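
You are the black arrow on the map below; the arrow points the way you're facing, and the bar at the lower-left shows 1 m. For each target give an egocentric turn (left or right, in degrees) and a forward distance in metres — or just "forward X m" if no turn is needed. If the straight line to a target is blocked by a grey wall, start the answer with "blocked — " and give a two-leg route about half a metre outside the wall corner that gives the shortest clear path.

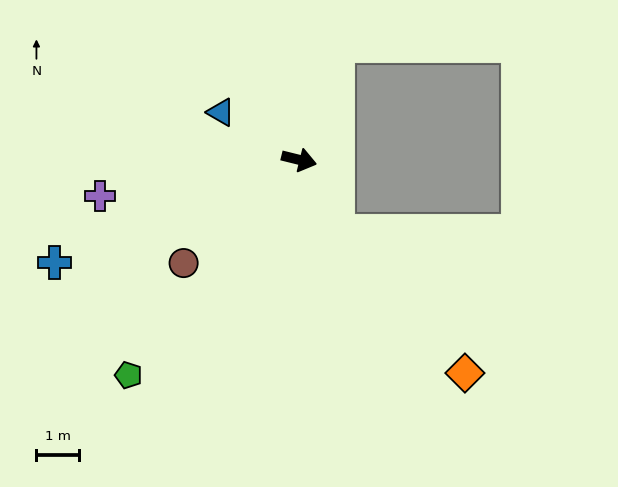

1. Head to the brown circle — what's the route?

turn right 124°, forward 3.6 m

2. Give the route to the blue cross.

turn right 143°, forward 6.2 m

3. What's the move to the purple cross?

turn right 156°, forward 4.7 m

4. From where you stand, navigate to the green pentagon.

turn right 114°, forward 6.4 m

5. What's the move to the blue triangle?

turn left 163°, forward 2.1 m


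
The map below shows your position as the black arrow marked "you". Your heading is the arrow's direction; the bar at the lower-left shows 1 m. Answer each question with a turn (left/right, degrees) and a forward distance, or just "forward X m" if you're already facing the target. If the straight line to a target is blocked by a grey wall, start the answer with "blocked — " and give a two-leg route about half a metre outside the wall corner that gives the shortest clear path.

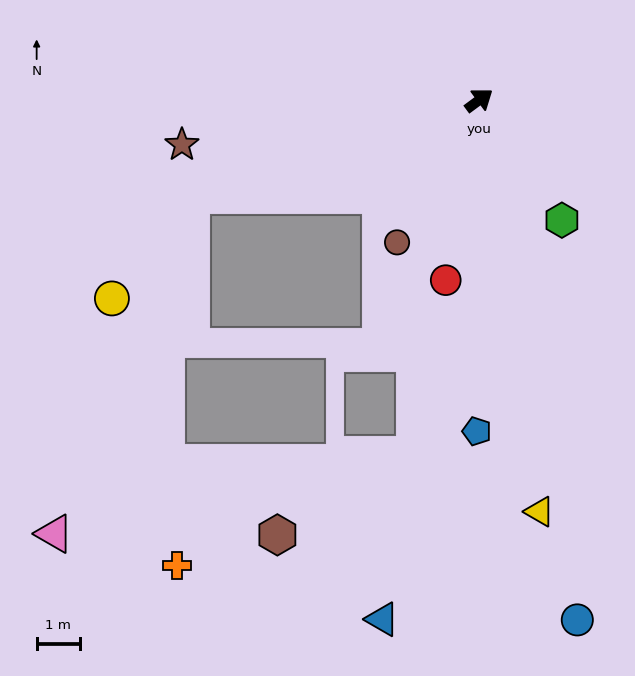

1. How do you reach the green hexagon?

turn right 92°, forward 3.4 m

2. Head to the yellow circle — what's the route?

blocked — turn left 162°, forward 7.0 m, then turn left 34°, forward 3.0 m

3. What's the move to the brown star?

turn left 152°, forward 7.0 m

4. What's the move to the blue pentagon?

turn right 127°, forward 7.7 m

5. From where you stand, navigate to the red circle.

turn right 137°, forward 4.2 m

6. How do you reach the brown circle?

turn right 156°, forward 3.8 m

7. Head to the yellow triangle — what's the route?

turn right 118°, forward 9.6 m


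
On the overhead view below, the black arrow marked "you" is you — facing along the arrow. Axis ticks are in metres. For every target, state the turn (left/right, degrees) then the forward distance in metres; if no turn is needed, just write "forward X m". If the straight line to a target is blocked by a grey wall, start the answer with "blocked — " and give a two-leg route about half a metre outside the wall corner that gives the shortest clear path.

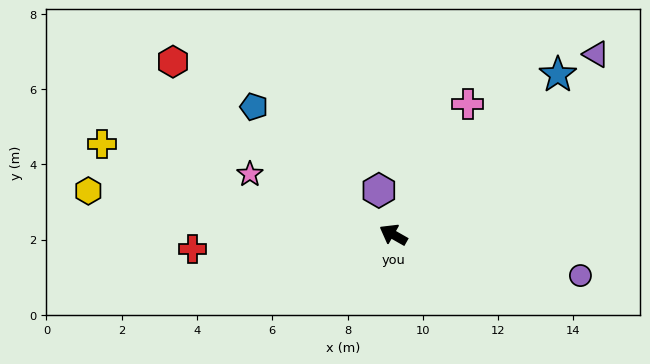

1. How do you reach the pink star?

turn left 7°, forward 4.1 m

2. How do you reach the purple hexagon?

turn right 42°, forward 1.2 m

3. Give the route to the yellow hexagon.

turn left 21°, forward 8.2 m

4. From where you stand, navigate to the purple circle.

turn right 163°, forward 5.1 m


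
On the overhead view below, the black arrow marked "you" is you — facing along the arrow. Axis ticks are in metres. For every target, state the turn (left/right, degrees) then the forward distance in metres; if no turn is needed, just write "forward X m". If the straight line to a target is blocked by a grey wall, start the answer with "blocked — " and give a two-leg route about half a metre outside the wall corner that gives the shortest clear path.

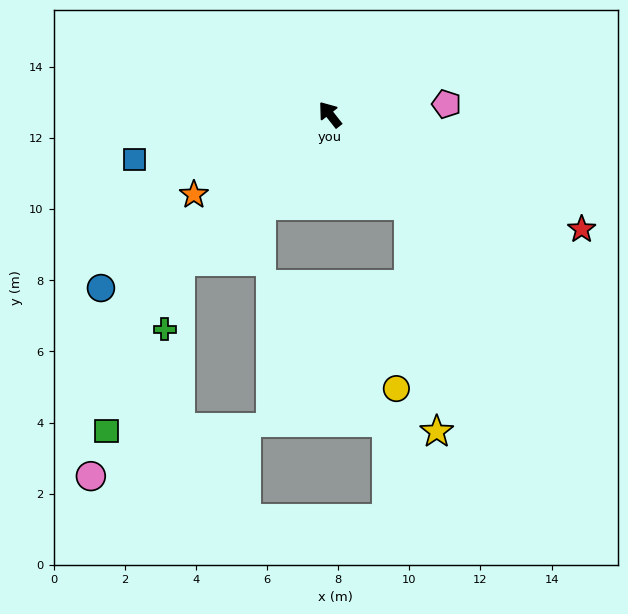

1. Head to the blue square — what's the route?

turn left 65°, forward 5.6 m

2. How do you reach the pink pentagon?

turn right 123°, forward 3.3 m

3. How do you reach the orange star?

turn left 82°, forward 4.4 m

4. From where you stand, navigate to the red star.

turn right 153°, forward 7.8 m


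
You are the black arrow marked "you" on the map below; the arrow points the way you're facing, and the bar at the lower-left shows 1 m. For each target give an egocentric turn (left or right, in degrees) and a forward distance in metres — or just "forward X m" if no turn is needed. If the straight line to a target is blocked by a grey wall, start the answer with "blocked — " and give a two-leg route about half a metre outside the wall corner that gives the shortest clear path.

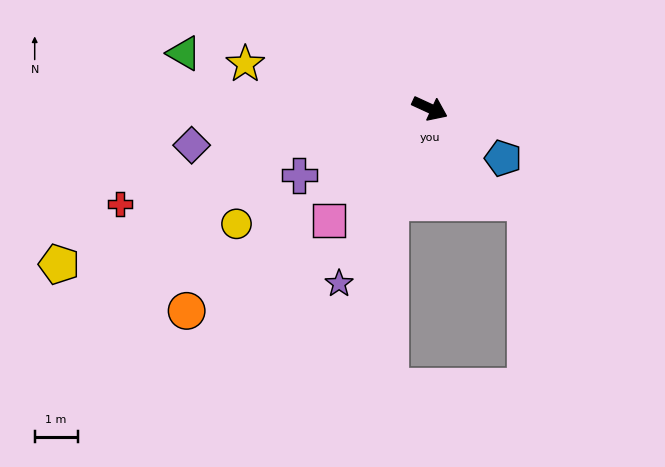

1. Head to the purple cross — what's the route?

turn right 128°, forward 3.4 m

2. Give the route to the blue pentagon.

turn right 10°, forward 2.1 m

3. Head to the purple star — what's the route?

turn right 93°, forward 4.6 m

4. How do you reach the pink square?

turn right 107°, forward 3.5 m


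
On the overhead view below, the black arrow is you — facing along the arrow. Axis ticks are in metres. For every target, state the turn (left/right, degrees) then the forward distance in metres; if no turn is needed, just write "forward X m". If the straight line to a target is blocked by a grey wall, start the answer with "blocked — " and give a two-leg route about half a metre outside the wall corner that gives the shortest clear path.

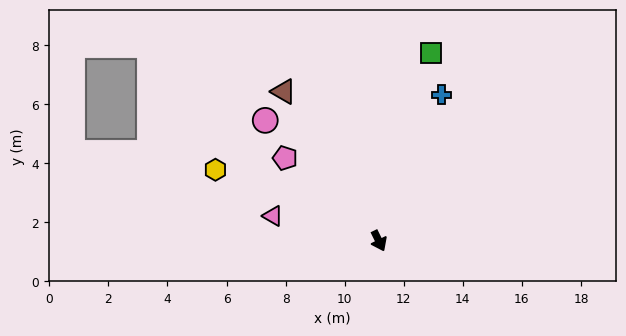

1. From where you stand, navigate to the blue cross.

turn left 131°, forward 5.4 m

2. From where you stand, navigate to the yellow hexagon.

turn right 140°, forward 6.0 m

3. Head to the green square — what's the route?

turn left 138°, forward 6.6 m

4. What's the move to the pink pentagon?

turn right 158°, forward 4.2 m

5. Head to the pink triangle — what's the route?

turn right 129°, forward 3.7 m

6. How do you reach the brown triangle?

turn right 174°, forward 6.0 m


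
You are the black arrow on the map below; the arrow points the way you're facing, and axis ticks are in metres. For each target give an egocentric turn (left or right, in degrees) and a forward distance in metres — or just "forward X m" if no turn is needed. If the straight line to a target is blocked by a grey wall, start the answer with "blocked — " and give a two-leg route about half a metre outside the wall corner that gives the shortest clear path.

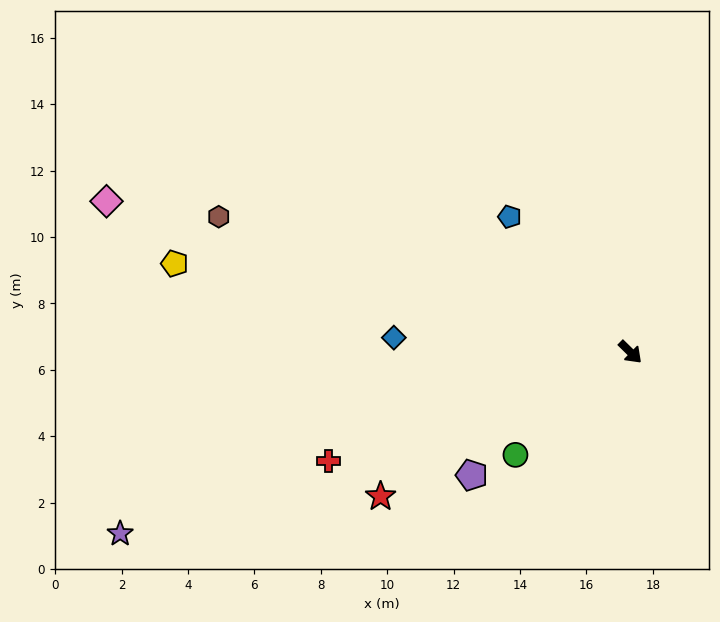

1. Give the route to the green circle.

turn right 94°, forward 4.6 m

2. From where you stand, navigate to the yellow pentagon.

turn right 147°, forward 14.0 m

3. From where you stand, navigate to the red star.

turn right 105°, forward 8.7 m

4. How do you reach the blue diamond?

turn right 139°, forward 7.1 m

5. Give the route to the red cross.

turn right 116°, forward 9.7 m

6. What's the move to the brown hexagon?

turn right 154°, forward 13.1 m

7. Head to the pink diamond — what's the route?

turn right 152°, forward 16.4 m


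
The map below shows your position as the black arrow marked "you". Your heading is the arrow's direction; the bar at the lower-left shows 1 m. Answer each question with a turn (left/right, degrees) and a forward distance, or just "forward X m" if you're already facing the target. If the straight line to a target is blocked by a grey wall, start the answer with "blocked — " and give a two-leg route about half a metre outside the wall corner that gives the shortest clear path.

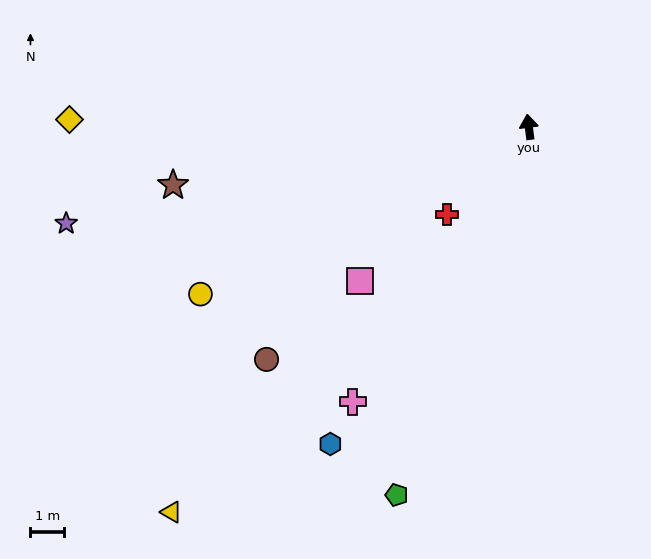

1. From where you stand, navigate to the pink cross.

turn left 140°, forward 9.8 m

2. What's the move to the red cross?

turn left 130°, forward 3.6 m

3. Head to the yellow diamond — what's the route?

turn left 82°, forward 13.7 m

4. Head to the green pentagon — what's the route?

turn left 153°, forward 11.7 m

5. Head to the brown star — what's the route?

turn left 92°, forward 10.8 m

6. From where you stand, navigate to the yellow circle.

turn left 110°, forward 11.0 m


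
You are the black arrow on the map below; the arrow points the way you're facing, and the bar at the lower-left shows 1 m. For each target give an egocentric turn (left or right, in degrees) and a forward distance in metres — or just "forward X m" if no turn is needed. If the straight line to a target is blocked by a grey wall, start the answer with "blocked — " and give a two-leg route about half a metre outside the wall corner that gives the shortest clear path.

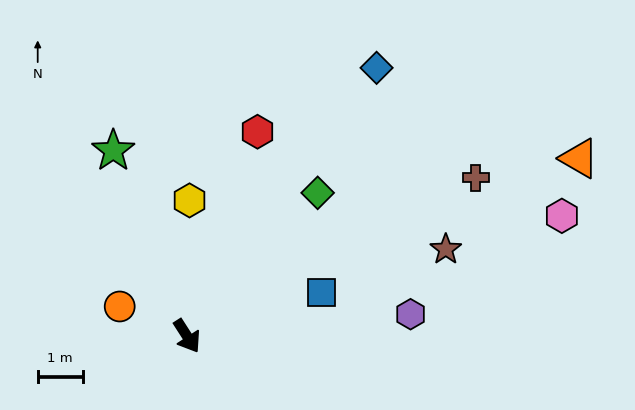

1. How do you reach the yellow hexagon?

turn left 146°, forward 3.0 m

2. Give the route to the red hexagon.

turn left 128°, forward 4.8 m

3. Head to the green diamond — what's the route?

turn left 105°, forward 4.3 m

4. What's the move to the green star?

turn left 169°, forward 4.4 m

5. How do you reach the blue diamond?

turn left 112°, forward 7.3 m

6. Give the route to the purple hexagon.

turn left 63°, forward 5.0 m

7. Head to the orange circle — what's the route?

turn right 146°, forward 1.6 m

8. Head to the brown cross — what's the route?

turn left 86°, forward 7.3 m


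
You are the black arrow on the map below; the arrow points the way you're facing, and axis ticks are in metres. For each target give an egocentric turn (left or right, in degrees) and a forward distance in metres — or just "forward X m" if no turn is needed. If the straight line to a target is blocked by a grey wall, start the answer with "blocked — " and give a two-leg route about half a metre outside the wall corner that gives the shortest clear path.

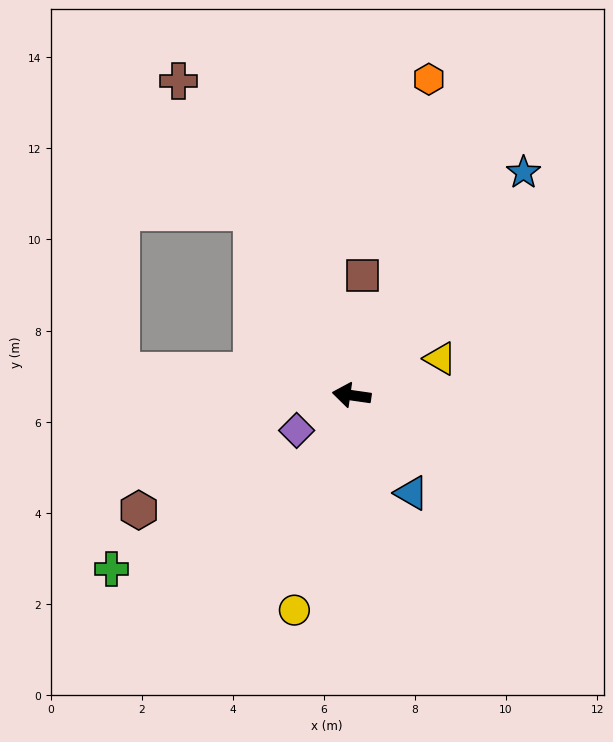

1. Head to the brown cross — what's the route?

turn right 53°, forward 7.9 m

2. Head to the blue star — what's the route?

turn right 120°, forward 6.2 m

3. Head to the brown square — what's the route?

turn right 87°, forward 2.6 m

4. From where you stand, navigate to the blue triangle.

turn left 130°, forward 2.5 m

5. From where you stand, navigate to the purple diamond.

turn left 41°, forward 1.4 m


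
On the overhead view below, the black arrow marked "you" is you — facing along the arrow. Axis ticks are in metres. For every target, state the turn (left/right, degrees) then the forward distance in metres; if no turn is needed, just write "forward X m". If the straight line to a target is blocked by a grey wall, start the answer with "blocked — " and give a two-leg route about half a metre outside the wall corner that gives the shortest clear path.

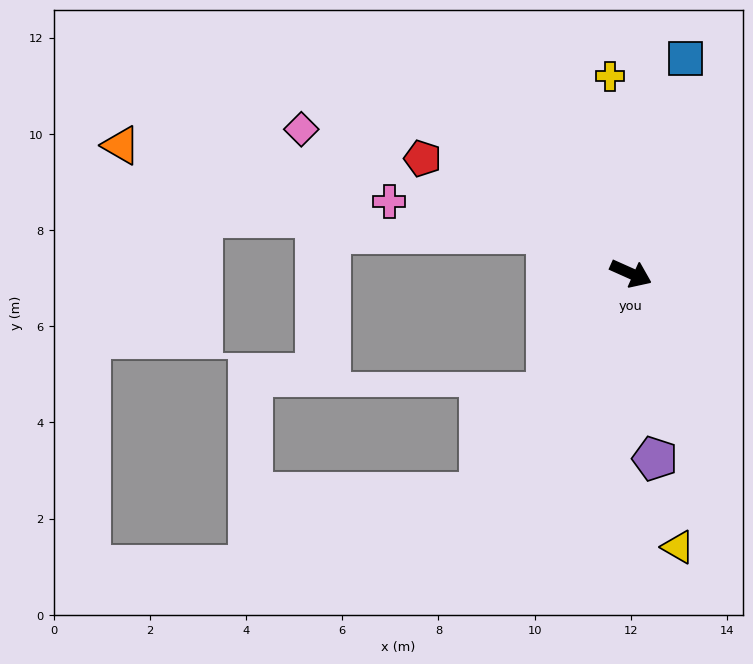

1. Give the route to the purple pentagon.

turn right 59°, forward 3.9 m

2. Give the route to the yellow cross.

turn left 120°, forward 4.1 m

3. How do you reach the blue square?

turn left 100°, forward 4.6 m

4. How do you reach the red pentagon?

turn left 175°, forward 4.9 m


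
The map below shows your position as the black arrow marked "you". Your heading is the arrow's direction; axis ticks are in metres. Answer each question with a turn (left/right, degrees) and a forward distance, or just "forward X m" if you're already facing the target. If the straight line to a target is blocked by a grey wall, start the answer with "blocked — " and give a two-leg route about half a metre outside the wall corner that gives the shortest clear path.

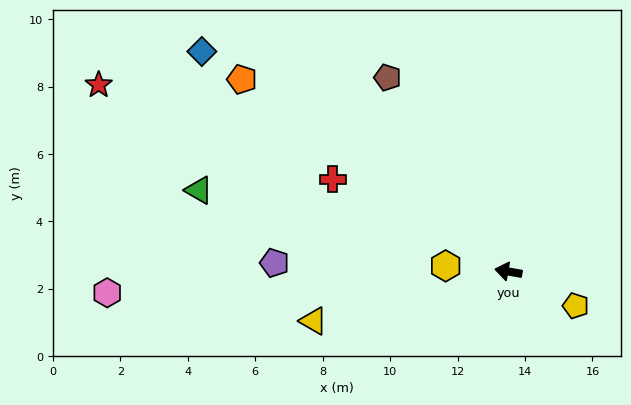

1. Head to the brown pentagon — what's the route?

turn right 48°, forward 6.8 m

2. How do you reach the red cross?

turn right 18°, forward 5.9 m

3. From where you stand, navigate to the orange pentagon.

turn right 26°, forward 9.7 m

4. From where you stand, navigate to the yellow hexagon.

turn left 5°, forward 1.9 m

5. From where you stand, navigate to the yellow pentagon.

turn left 163°, forward 2.2 m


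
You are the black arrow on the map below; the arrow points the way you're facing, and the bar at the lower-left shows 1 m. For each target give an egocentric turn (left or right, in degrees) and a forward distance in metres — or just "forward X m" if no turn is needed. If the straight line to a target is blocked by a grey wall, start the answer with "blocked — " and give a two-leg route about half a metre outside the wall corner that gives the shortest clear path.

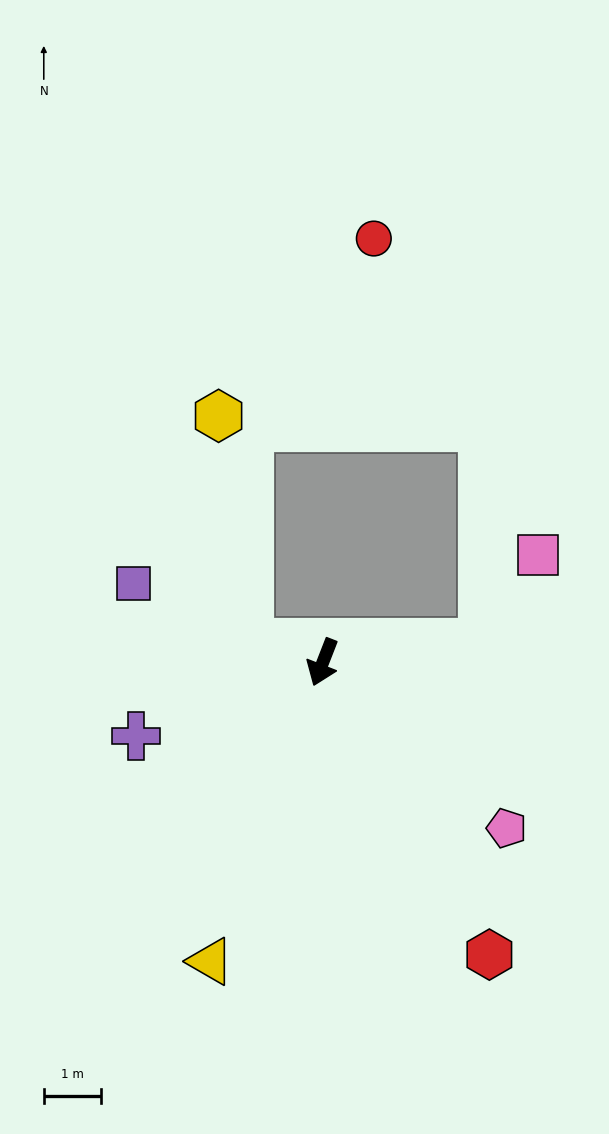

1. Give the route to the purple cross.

turn right 47°, forward 3.5 m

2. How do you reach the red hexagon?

turn left 51°, forward 5.9 m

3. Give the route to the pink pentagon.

turn left 69°, forward 4.3 m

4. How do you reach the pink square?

blocked — turn left 118°, forward 2.8 m, then turn left 51°, forward 1.8 m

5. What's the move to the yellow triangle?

forward 5.6 m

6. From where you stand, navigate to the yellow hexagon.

blocked — turn right 84°, forward 1.3 m, then turn right 67°, forward 4.0 m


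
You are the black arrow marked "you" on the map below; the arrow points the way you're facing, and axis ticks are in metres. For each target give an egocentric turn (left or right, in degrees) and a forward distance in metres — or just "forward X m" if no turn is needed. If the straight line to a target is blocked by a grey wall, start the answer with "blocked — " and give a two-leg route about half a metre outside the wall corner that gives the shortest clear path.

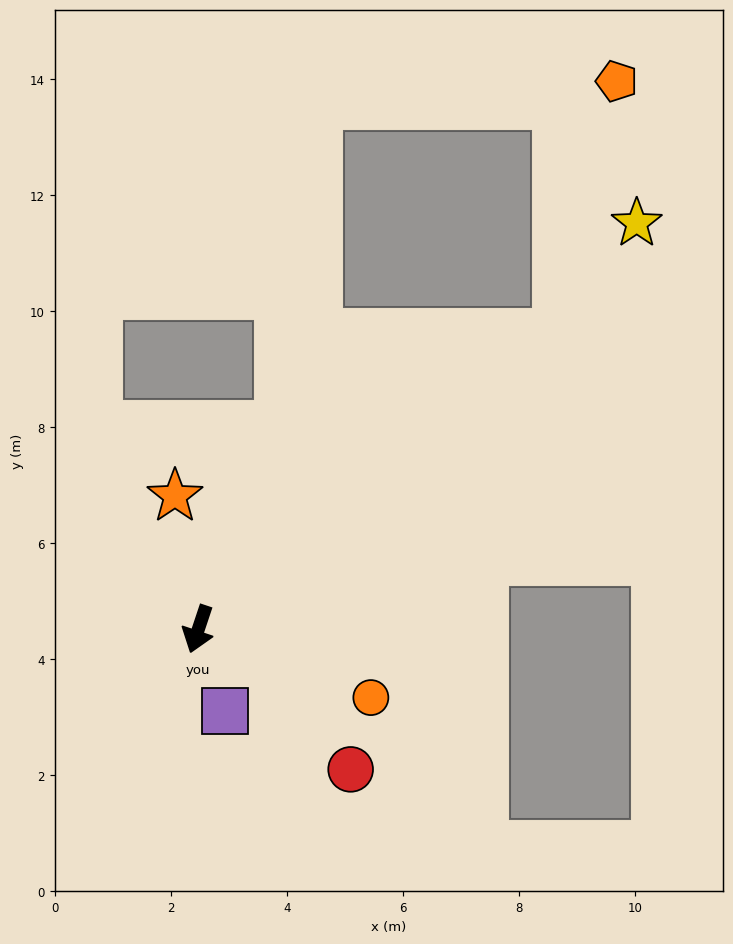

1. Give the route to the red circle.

turn left 66°, forward 3.6 m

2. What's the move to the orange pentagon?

blocked — turn left 148°, forward 8.0 m, then turn left 37°, forward 4.5 m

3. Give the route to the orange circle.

turn left 87°, forward 3.2 m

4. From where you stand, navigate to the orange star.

turn right 152°, forward 2.3 m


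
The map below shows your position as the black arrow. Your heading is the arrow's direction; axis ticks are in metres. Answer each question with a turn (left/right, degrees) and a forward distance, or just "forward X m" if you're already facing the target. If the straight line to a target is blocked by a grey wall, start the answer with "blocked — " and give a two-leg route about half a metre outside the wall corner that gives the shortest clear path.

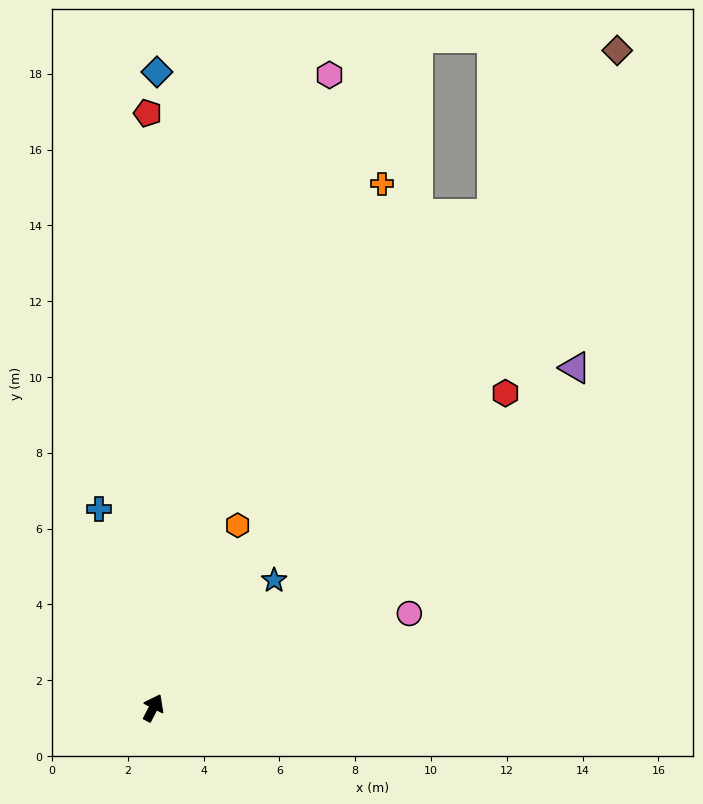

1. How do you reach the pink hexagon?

turn left 12°, forward 17.3 m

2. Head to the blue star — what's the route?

turn right 16°, forward 4.6 m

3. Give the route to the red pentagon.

turn left 28°, forward 15.7 m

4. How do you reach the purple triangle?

turn right 24°, forward 14.3 m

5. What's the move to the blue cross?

turn left 43°, forward 5.4 m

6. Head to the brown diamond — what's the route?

turn right 8°, forward 21.2 m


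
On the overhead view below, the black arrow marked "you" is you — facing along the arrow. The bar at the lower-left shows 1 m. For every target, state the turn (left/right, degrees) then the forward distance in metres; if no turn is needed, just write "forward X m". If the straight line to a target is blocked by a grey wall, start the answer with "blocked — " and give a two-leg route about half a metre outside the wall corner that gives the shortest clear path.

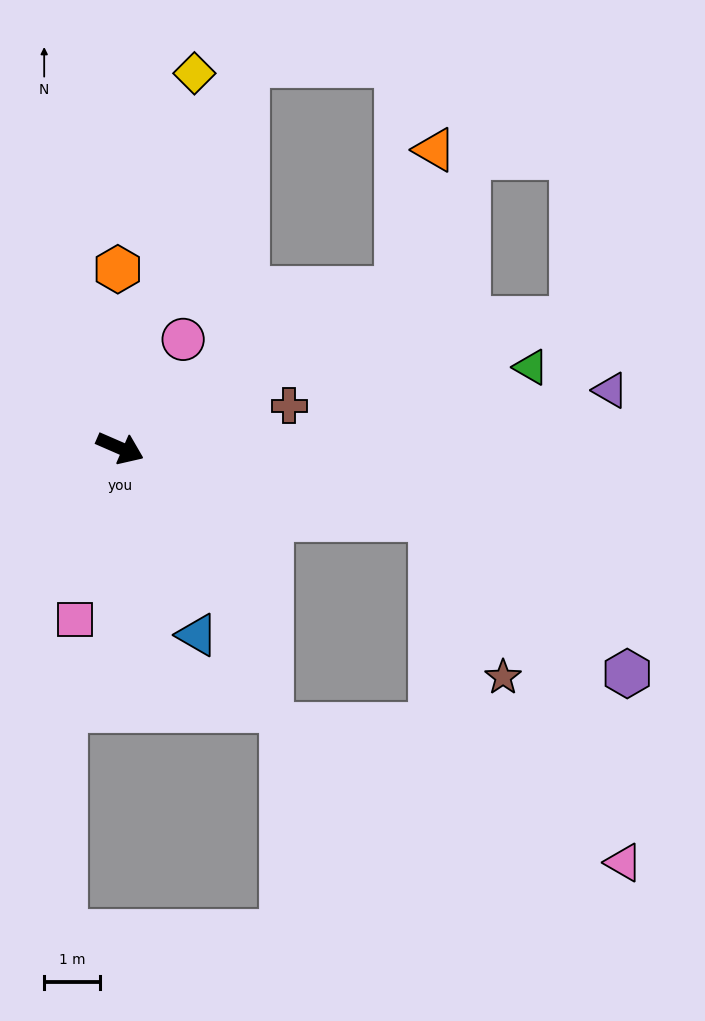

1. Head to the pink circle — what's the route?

turn left 83°, forward 2.3 m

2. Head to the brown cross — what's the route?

turn left 38°, forward 3.2 m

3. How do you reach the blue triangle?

turn right 44°, forward 3.7 m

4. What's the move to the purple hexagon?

blocked — turn left 11°, forward 5.8 m, then turn right 26°, forward 4.5 m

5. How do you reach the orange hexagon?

turn left 114°, forward 3.2 m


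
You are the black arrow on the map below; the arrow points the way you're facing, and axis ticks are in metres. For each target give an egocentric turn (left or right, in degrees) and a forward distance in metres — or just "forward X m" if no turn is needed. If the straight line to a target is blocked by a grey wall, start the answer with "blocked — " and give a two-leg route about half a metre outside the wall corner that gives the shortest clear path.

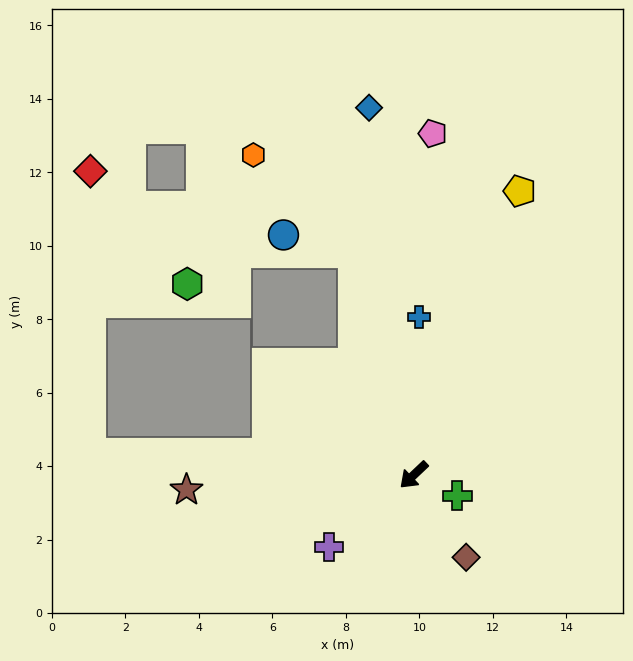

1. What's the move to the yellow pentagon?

turn right 154°, forward 8.2 m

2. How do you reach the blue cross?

turn right 135°, forward 4.3 m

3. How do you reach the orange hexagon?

blocked — turn right 118°, forward 6.3 m, then turn left 30°, forward 3.8 m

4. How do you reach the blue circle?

blocked — turn right 118°, forward 6.3 m, then turn left 60°, forward 2.0 m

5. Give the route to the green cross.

turn left 111°, forward 1.3 m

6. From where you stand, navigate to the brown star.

turn right 40°, forward 6.2 m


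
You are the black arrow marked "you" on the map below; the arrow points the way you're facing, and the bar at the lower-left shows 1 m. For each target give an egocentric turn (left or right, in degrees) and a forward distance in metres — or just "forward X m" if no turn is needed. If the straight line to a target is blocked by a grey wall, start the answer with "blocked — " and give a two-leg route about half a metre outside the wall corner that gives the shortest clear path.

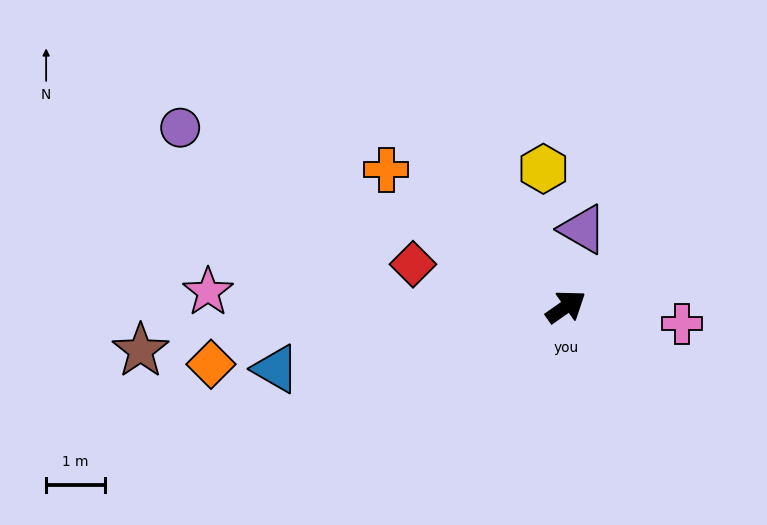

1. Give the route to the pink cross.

turn right 43°, forward 2.0 m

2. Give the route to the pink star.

turn left 143°, forward 6.1 m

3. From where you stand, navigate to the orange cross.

turn left 108°, forward 3.8 m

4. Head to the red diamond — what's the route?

turn left 129°, forward 2.7 m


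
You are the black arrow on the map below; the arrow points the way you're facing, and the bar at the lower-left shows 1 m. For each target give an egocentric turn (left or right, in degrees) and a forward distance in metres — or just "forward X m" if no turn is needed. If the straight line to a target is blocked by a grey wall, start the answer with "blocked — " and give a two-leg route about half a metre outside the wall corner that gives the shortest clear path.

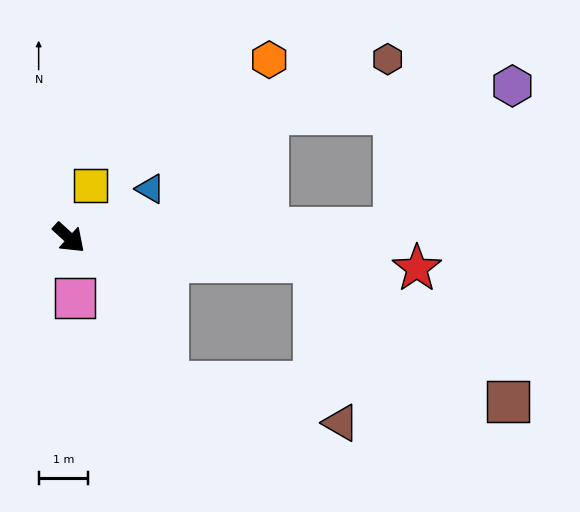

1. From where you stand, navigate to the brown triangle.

blocked — turn left 37°, forward 5.0 m, then turn right 75°, forward 3.3 m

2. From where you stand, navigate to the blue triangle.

turn left 74°, forward 1.9 m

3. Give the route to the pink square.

turn right 42°, forward 1.2 m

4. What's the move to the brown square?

blocked — turn left 37°, forward 5.0 m, then turn right 30°, forward 4.8 m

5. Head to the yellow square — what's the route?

turn left 110°, forward 1.1 m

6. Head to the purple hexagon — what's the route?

blocked — turn left 44°, forward 6.6 m, then turn left 49°, forward 3.7 m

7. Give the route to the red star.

turn left 37°, forward 7.0 m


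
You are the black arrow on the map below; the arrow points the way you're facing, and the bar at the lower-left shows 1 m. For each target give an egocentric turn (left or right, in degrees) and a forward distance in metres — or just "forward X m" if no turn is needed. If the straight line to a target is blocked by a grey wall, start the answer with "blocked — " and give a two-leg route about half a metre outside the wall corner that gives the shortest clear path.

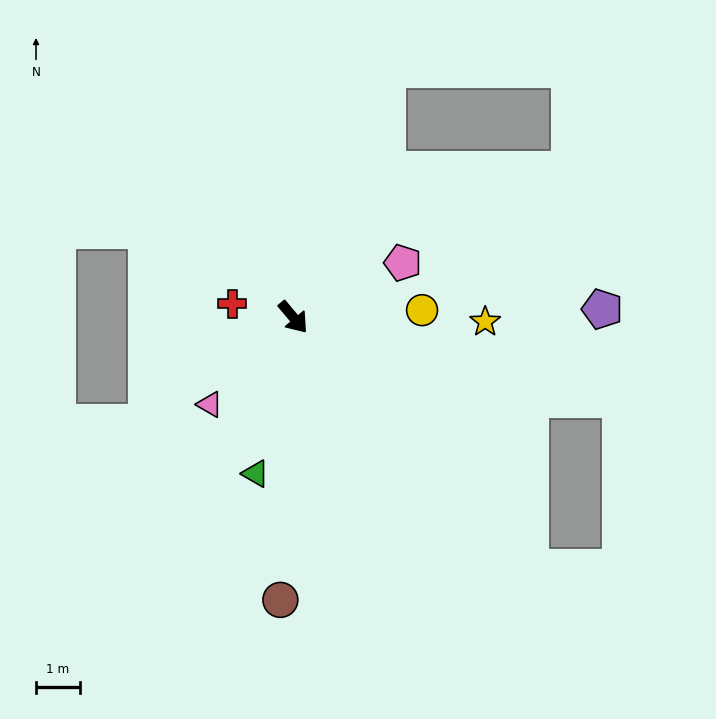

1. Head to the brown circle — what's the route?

turn right 43°, forward 6.4 m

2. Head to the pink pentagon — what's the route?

turn left 76°, forward 2.8 m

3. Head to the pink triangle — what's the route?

turn right 84°, forward 2.7 m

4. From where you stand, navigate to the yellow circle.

turn left 53°, forward 2.9 m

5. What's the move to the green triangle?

turn right 54°, forward 3.7 m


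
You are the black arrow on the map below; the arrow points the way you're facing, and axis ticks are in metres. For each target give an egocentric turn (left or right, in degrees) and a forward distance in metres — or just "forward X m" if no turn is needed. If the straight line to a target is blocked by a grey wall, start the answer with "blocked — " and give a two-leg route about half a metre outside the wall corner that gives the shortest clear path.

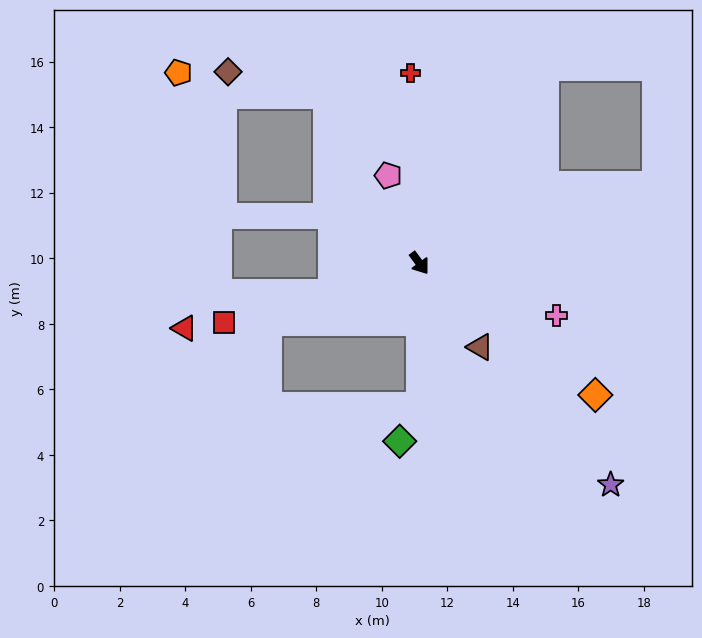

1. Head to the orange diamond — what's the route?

turn left 17°, forward 6.7 m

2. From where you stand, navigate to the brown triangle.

forward 3.2 m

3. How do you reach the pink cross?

turn left 33°, forward 4.5 m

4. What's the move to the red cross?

turn left 146°, forward 5.8 m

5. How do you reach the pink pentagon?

turn left 163°, forward 2.8 m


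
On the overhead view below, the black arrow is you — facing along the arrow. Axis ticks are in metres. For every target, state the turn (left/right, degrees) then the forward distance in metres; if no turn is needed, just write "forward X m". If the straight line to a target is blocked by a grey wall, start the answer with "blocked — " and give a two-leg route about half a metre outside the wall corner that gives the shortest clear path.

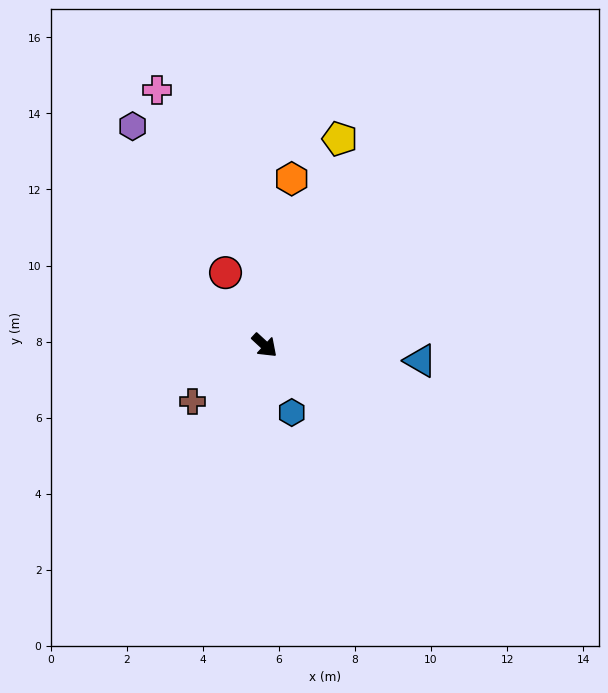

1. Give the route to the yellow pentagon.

turn left 113°, forward 5.8 m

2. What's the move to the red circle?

turn left 161°, forward 2.2 m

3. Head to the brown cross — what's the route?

turn right 99°, forward 2.4 m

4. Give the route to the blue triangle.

turn left 37°, forward 4.1 m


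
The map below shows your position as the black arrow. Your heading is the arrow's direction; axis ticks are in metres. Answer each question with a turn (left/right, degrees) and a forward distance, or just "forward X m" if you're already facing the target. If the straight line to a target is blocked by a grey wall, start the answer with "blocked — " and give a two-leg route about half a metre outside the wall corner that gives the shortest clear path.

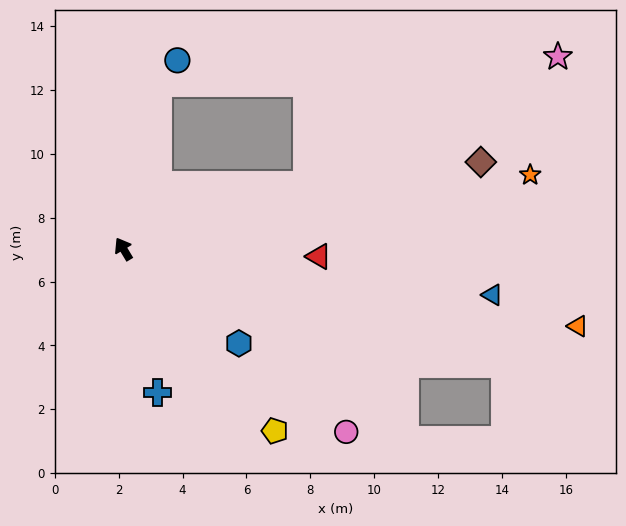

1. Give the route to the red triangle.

turn right 123°, forward 6.1 m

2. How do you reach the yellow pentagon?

turn right 171°, forward 7.4 m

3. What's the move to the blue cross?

turn left 162°, forward 4.6 m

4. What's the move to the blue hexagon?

turn right 160°, forward 4.7 m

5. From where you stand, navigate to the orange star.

turn right 111°, forward 13.0 m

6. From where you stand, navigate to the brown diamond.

turn right 107°, forward 11.5 m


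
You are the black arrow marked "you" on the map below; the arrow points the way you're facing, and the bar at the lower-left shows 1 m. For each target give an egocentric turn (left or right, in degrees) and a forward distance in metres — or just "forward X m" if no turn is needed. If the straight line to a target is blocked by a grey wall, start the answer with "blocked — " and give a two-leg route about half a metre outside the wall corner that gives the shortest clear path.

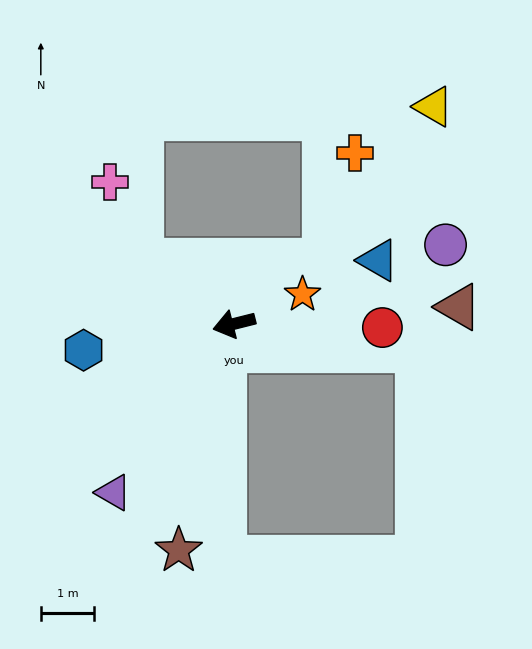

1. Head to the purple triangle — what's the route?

turn left 40°, forward 3.9 m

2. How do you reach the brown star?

turn left 62°, forward 4.4 m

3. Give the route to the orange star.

turn right 171°, forward 1.4 m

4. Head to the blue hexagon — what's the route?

turn right 4°, forward 2.9 m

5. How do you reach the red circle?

turn left 164°, forward 2.8 m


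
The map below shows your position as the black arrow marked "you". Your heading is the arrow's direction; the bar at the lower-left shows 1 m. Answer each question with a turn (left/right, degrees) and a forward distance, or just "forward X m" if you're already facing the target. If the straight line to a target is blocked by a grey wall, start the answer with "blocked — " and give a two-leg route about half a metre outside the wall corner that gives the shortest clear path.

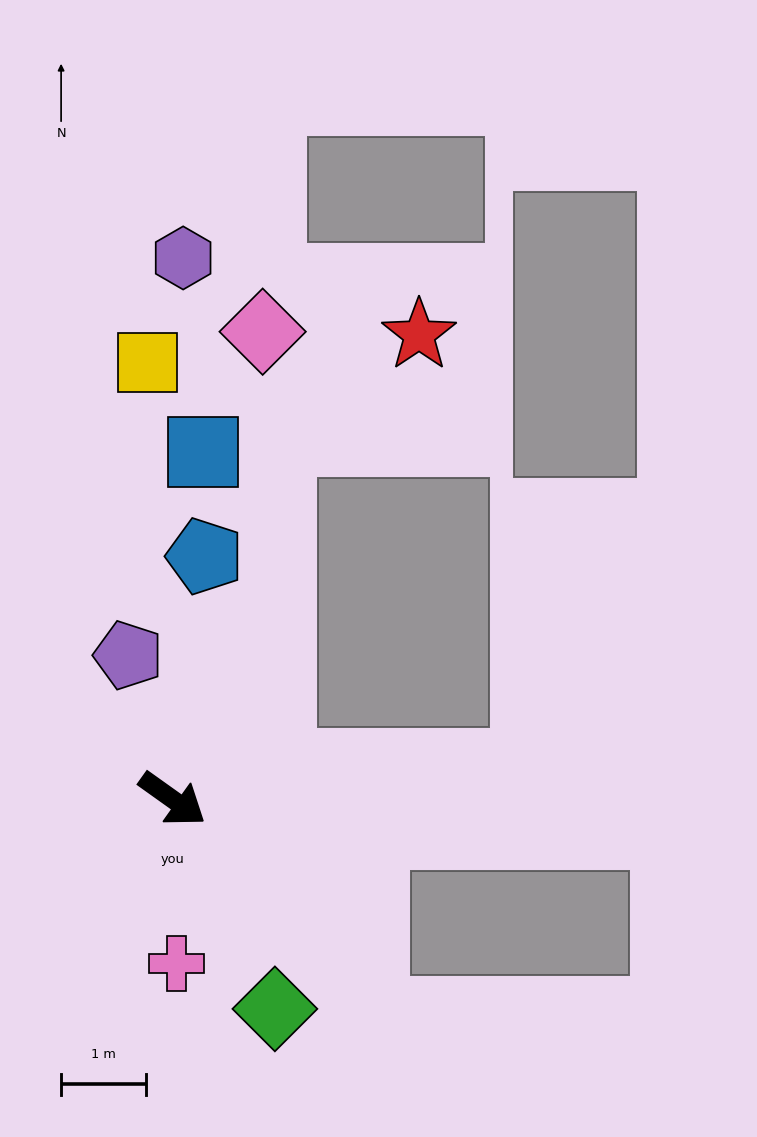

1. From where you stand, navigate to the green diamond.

turn right 28°, forward 2.8 m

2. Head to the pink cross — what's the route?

turn right 53°, forward 1.9 m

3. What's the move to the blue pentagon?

turn left 118°, forward 2.9 m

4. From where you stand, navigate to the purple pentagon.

turn left 143°, forward 1.8 m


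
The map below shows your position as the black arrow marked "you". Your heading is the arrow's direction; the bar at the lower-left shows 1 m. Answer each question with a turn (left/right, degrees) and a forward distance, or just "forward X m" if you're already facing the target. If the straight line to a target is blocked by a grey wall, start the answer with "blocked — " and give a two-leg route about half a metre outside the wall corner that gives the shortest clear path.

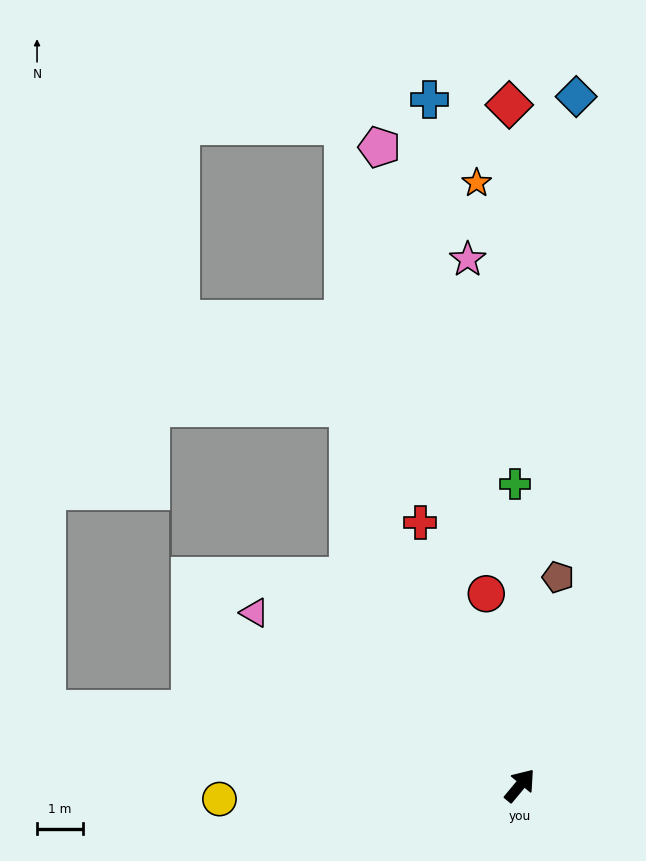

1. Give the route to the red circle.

turn left 50°, forward 4.3 m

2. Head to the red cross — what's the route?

turn left 60°, forward 6.2 m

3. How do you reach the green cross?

turn left 41°, forward 6.6 m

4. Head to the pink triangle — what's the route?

turn left 97°, forward 6.9 m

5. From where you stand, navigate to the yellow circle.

turn left 132°, forward 6.6 m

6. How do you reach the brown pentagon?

turn left 29°, forward 4.6 m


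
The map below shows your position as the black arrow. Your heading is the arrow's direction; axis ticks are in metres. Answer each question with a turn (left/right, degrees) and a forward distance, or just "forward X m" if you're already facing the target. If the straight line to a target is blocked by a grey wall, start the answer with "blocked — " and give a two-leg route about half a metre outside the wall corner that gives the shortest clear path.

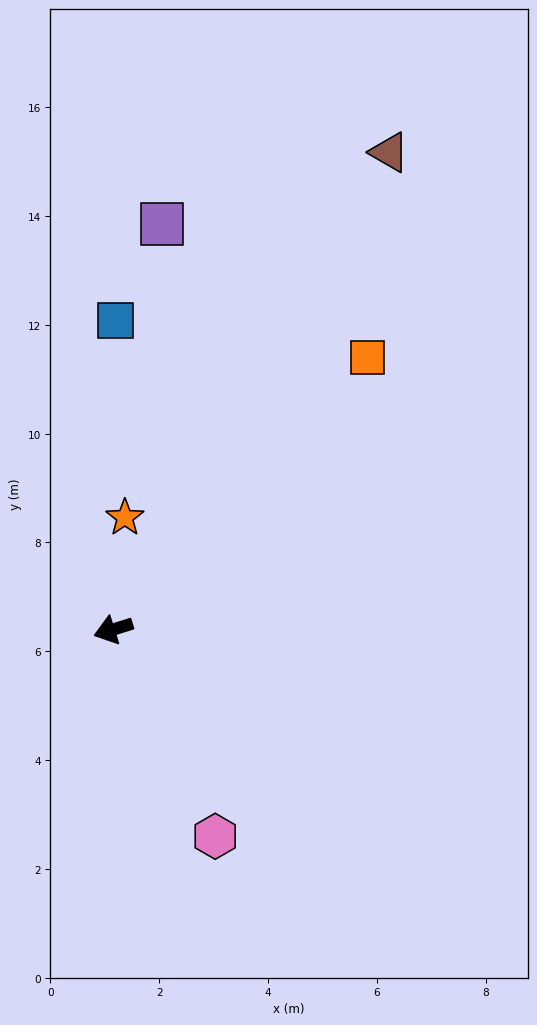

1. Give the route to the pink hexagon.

turn left 99°, forward 4.2 m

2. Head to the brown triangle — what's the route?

turn right 137°, forward 10.1 m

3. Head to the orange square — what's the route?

turn right 150°, forward 6.8 m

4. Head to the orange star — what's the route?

turn right 113°, forward 2.1 m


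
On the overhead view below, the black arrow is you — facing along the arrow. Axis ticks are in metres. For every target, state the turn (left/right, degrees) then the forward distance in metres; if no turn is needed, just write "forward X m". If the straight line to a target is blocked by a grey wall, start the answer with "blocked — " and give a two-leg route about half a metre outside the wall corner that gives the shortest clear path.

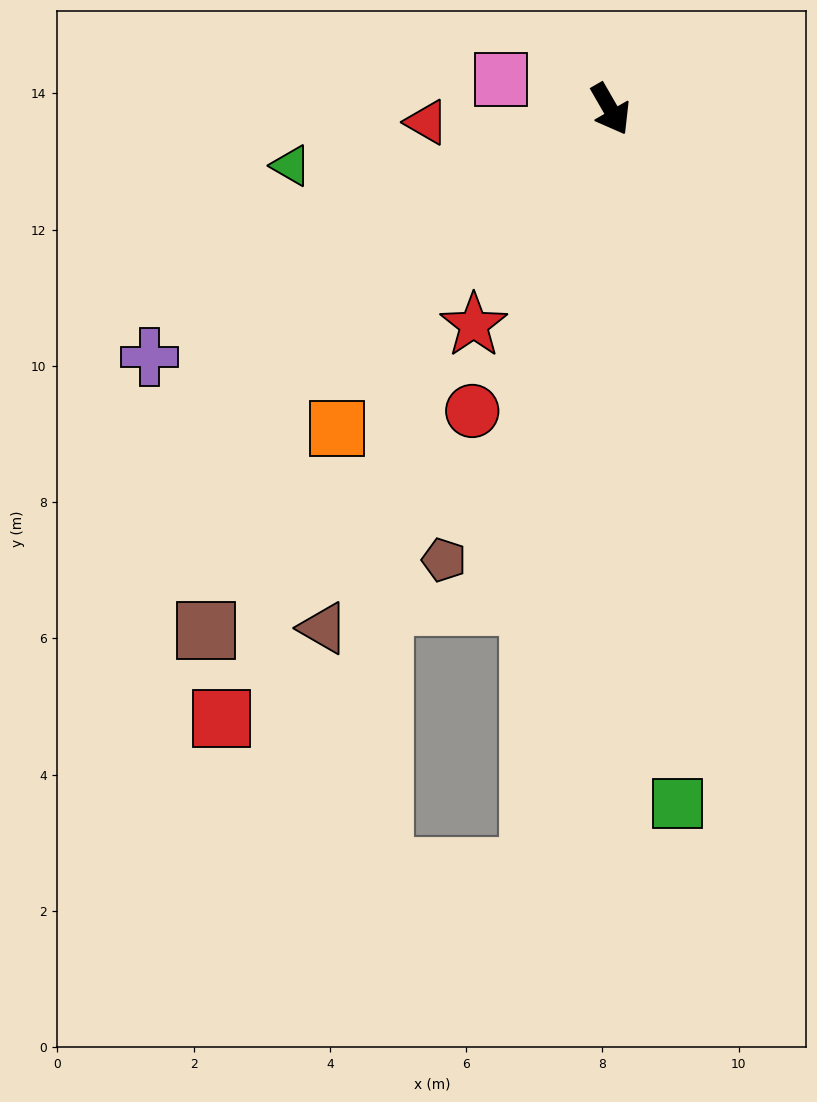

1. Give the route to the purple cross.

turn right 92°, forward 7.7 m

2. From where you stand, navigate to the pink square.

turn right 135°, forward 1.7 m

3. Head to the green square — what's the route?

turn right 24°, forward 10.2 m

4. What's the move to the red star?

turn right 62°, forward 3.8 m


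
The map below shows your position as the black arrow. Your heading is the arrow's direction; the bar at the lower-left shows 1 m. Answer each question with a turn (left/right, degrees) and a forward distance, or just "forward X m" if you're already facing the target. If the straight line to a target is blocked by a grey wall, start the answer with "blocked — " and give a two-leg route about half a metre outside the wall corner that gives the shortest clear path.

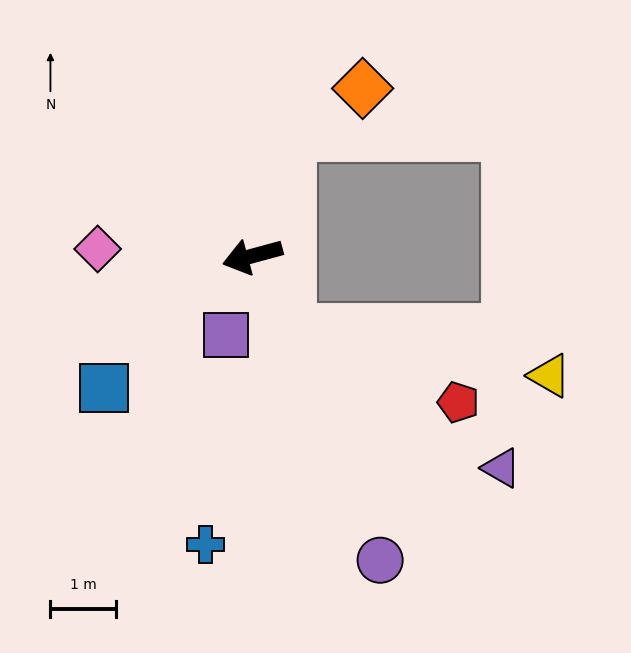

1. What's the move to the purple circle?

turn left 98°, forward 5.0 m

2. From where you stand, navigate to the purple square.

turn left 57°, forward 1.3 m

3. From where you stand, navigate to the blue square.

turn left 26°, forward 3.0 m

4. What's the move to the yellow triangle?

blocked — turn left 101°, forward 1.3 m, then turn left 54°, forward 4.0 m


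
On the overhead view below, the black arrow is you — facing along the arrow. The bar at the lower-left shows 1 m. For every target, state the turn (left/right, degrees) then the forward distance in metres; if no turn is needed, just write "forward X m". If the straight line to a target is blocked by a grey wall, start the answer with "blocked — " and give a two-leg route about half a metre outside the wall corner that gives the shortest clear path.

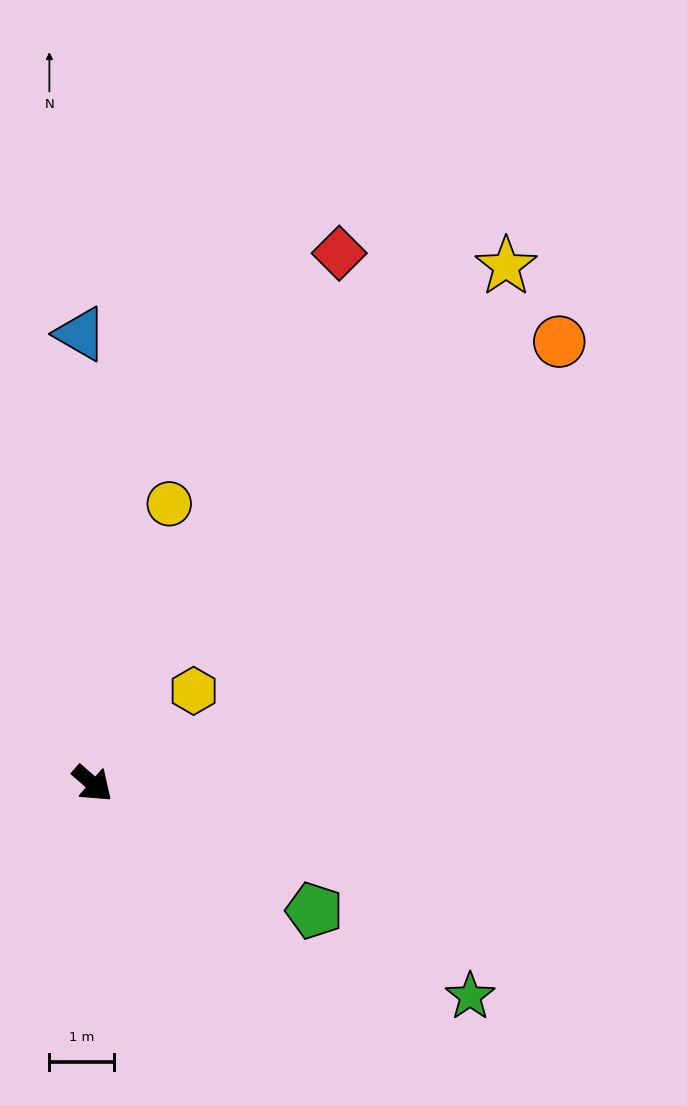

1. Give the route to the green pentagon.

turn left 11°, forward 3.9 m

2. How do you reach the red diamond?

turn left 106°, forward 9.0 m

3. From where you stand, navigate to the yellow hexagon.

turn left 84°, forward 2.1 m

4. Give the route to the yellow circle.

turn left 116°, forward 4.5 m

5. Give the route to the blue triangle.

turn left 133°, forward 6.9 m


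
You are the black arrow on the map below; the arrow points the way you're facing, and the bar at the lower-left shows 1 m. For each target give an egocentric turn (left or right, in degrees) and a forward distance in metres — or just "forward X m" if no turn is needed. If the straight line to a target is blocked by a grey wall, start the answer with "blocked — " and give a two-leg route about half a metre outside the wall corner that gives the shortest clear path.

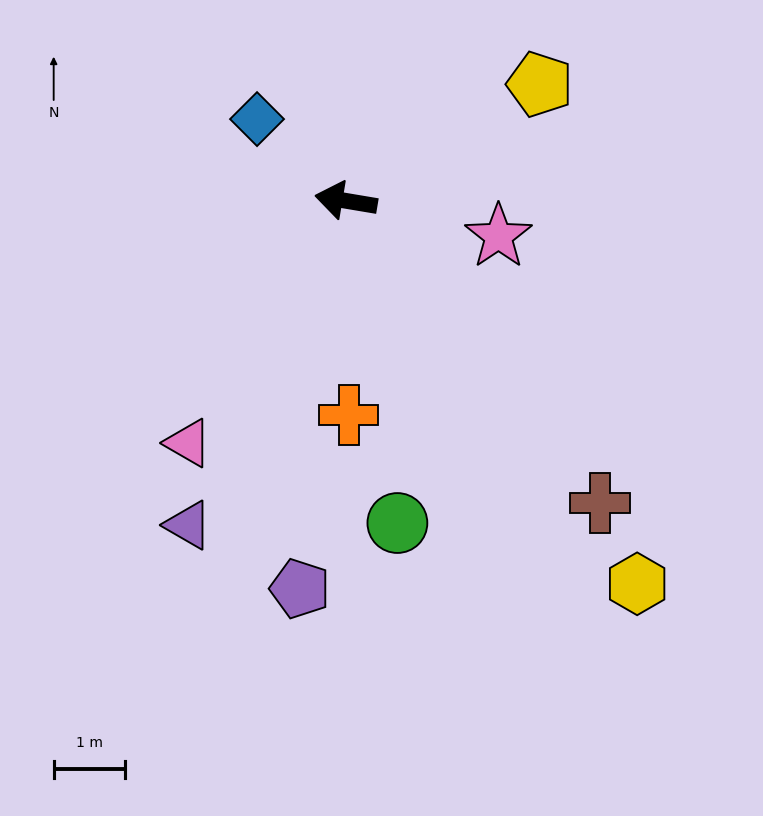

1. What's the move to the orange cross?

turn left 100°, forward 3.0 m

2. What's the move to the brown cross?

turn left 140°, forward 5.6 m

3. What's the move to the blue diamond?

turn right 33°, forward 1.7 m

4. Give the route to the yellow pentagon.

turn right 139°, forward 3.2 m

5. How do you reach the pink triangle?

turn left 66°, forward 4.1 m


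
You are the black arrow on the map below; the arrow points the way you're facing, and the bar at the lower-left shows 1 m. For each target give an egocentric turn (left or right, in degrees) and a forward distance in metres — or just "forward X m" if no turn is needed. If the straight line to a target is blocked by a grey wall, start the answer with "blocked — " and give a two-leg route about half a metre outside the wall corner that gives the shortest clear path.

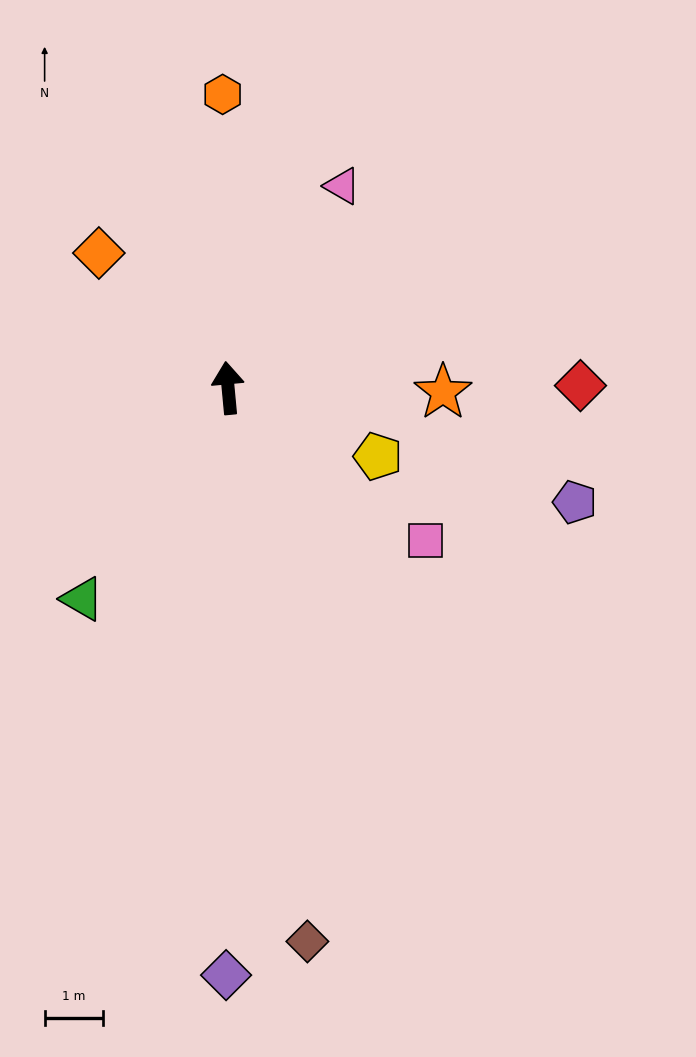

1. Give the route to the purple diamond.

turn left 174°, forward 10.1 m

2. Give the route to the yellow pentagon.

turn right 120°, forward 2.8 m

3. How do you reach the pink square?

turn right 133°, forward 4.3 m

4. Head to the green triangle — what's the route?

turn left 140°, forward 4.4 m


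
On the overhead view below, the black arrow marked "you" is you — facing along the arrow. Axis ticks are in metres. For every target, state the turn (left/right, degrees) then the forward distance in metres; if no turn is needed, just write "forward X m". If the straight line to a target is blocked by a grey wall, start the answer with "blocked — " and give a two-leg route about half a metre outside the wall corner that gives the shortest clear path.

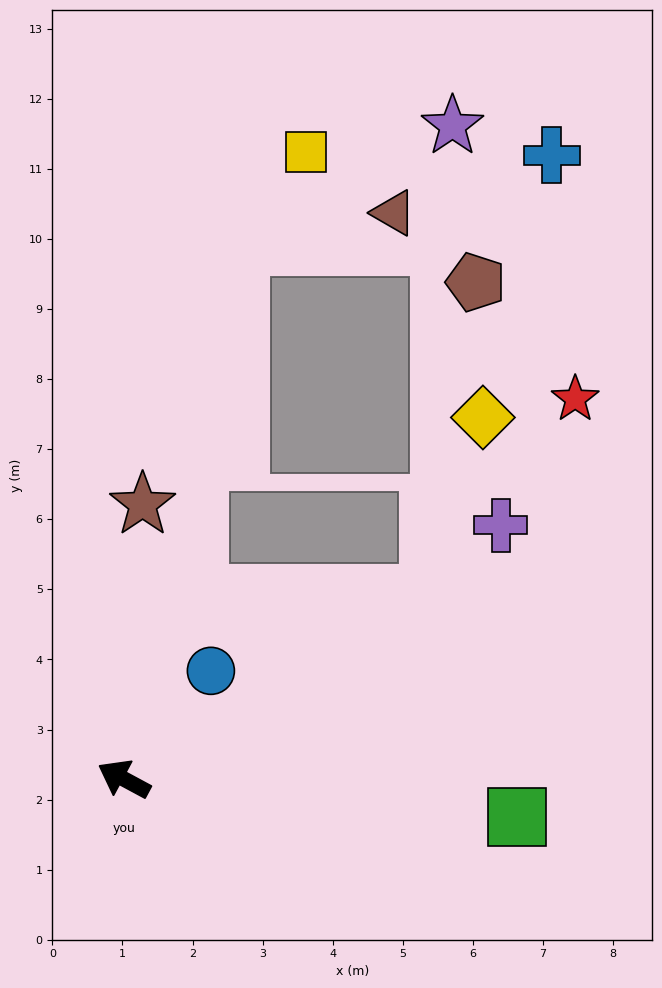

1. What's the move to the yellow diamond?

blocked — turn right 121°, forward 5.1 m, then turn left 43°, forward 2.6 m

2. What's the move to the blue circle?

turn right 101°, forward 2.0 m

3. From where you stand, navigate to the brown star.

turn right 66°, forward 3.9 m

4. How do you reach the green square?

turn right 157°, forward 5.6 m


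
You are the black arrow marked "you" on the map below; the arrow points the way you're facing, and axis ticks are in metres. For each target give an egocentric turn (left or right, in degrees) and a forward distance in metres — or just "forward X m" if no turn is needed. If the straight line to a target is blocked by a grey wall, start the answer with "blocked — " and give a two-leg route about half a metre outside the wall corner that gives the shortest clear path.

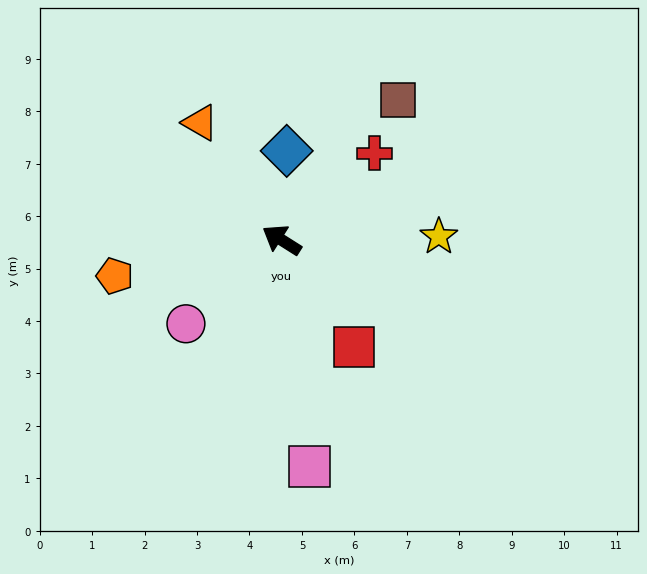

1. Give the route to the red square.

turn left 157°, forward 2.5 m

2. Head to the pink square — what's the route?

turn left 129°, forward 4.4 m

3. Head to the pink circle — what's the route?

turn left 74°, forward 2.4 m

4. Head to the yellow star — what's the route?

turn right 146°, forward 3.0 m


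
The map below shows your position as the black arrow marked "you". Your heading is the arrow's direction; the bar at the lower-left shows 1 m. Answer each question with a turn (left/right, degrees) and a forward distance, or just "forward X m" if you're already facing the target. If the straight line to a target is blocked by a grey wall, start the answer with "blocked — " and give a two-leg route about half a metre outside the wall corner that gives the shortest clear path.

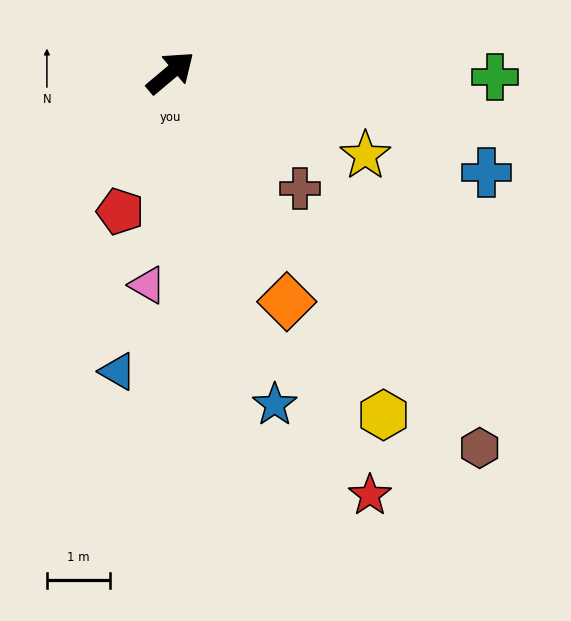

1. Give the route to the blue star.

turn right 113°, forward 5.5 m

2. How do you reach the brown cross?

turn right 82°, forward 2.8 m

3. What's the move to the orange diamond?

turn right 103°, forward 4.1 m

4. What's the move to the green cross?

turn right 41°, forward 5.2 m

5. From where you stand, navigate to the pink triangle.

turn right 136°, forward 3.4 m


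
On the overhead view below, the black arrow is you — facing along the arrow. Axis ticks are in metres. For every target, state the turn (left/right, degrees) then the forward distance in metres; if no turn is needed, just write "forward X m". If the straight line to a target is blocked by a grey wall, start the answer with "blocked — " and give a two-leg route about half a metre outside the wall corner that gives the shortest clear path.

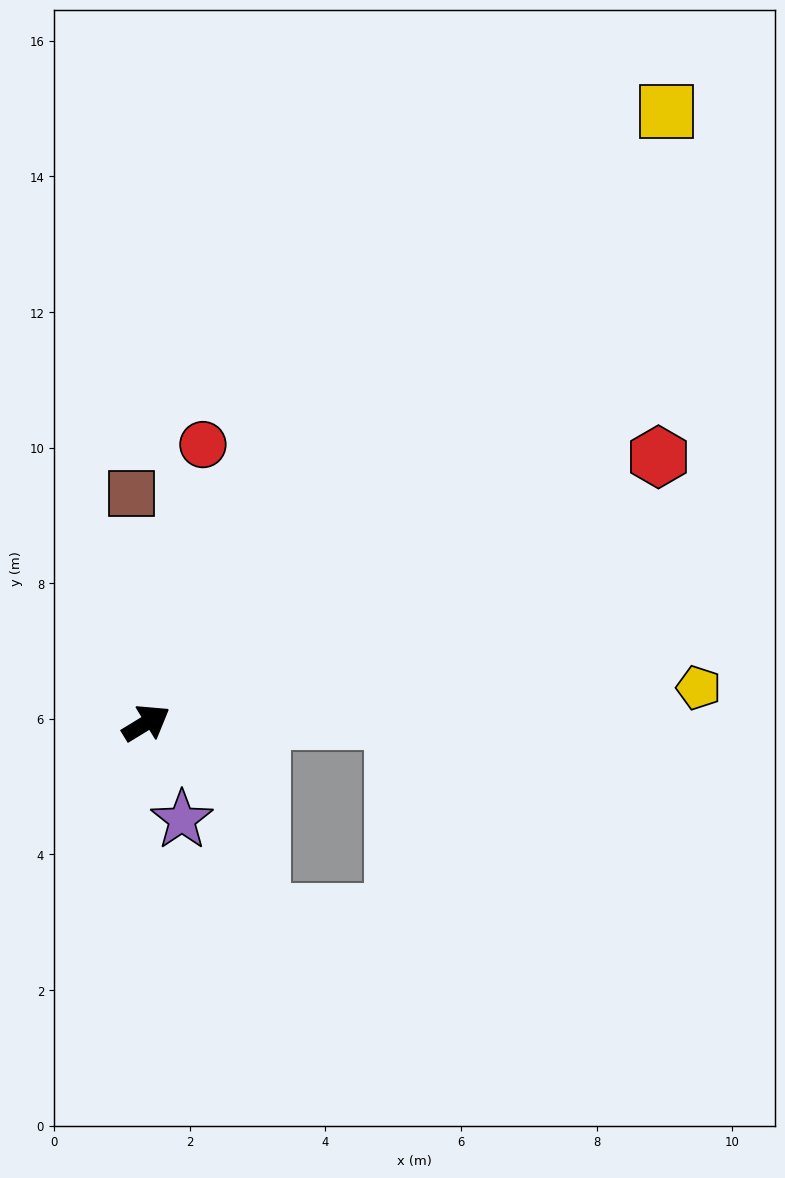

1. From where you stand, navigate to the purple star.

turn right 101°, forward 1.5 m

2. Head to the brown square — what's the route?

turn left 62°, forward 3.4 m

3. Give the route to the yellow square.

turn left 18°, forward 11.8 m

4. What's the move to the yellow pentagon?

turn right 28°, forward 8.2 m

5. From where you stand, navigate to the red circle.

turn left 47°, forward 4.2 m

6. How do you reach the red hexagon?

turn right 4°, forward 8.5 m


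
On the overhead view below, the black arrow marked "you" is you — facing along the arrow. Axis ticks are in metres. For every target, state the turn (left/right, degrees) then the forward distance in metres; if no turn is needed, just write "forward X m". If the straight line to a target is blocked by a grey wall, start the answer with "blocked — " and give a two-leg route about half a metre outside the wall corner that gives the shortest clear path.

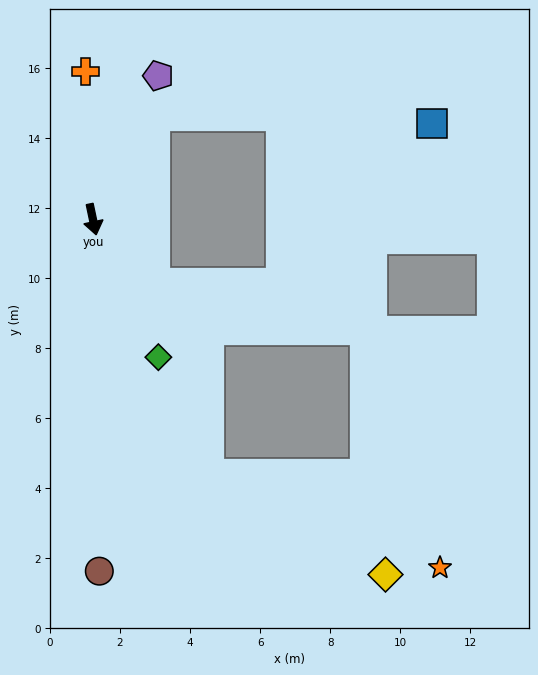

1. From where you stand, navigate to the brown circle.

turn right 11°, forward 10.0 m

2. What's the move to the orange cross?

turn left 171°, forward 4.2 m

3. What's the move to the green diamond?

turn left 13°, forward 4.4 m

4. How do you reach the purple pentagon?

turn left 144°, forward 4.5 m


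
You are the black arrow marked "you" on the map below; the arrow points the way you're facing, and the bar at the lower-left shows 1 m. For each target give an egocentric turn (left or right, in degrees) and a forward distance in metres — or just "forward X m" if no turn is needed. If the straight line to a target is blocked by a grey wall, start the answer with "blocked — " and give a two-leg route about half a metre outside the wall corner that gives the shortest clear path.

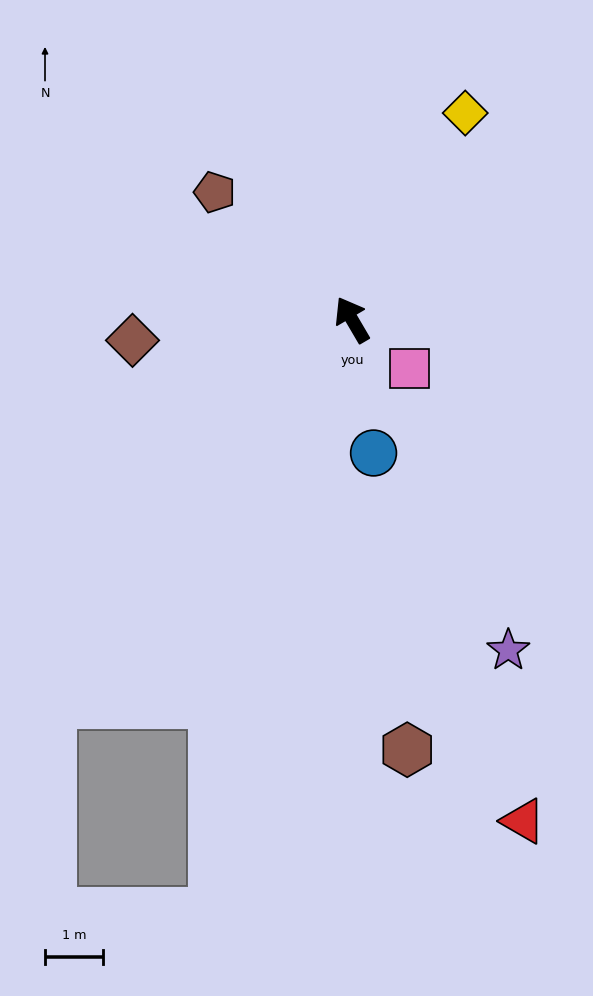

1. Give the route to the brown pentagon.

turn left 17°, forward 3.2 m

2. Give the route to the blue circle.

turn left 159°, forward 2.3 m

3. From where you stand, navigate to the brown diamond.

turn left 65°, forward 3.8 m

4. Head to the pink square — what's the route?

turn right 161°, forward 1.3 m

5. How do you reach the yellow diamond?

turn right 59°, forward 4.1 m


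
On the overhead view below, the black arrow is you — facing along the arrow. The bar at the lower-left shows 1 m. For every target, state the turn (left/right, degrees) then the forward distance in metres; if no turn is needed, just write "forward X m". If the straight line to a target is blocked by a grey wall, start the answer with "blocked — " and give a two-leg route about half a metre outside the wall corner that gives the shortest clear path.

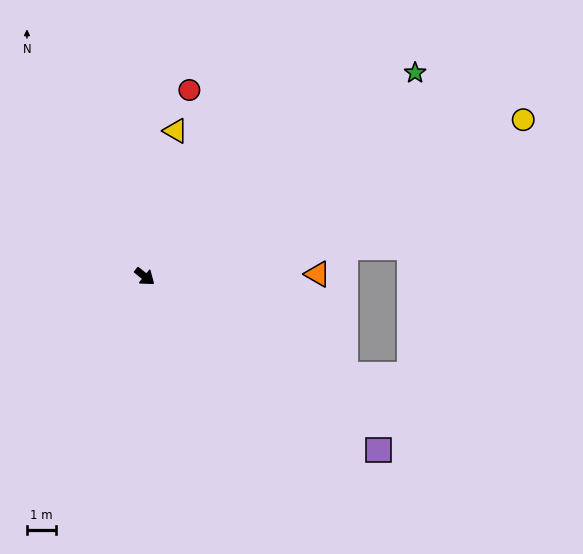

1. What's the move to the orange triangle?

turn left 39°, forward 5.9 m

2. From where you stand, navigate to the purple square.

turn left 2°, forward 9.9 m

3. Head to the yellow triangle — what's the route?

turn left 117°, forward 5.1 m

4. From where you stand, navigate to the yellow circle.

turn left 61°, forward 13.9 m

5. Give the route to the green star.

turn left 76°, forward 11.5 m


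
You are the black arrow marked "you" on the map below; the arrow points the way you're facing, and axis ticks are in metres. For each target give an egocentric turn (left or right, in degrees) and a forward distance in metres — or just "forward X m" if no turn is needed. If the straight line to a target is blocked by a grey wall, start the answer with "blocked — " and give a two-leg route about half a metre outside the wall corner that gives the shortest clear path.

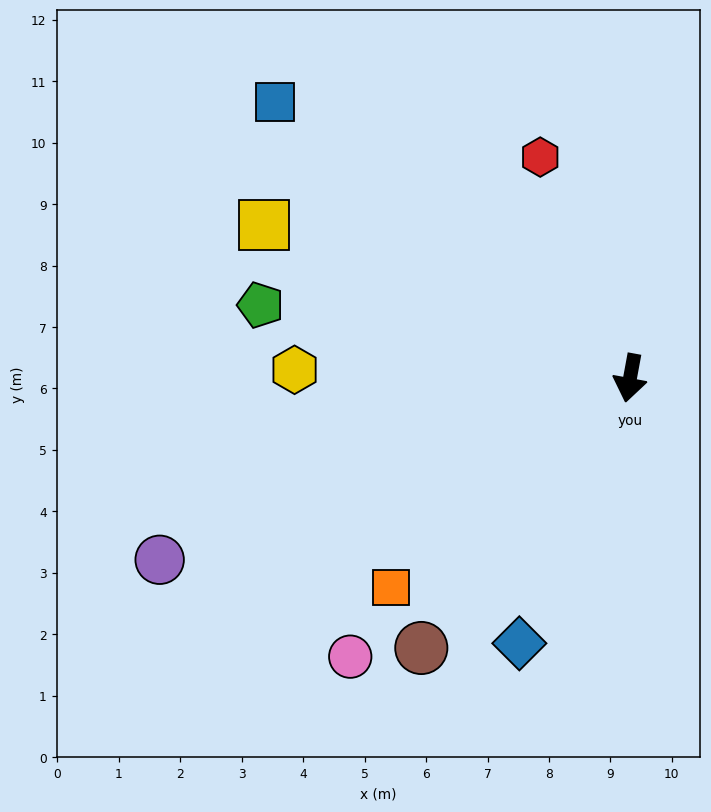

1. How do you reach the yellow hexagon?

turn right 81°, forward 5.5 m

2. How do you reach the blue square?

turn right 117°, forward 7.3 m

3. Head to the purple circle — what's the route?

turn right 58°, forward 8.2 m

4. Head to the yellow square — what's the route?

turn right 102°, forward 6.5 m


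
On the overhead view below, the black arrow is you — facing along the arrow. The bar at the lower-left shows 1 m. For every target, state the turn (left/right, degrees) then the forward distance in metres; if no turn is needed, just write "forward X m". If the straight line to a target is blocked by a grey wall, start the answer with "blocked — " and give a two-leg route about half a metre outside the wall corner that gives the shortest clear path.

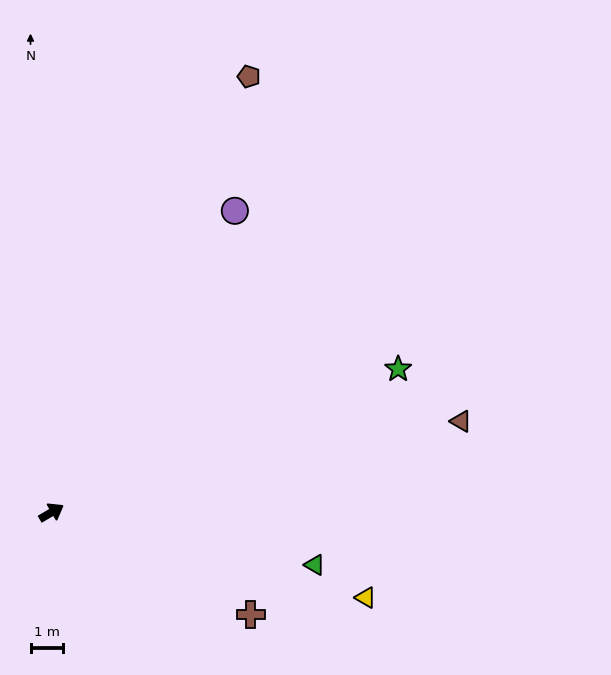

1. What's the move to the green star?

turn right 8°, forward 11.4 m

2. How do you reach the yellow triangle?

turn right 46°, forward 9.9 m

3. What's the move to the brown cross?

turn right 58°, forward 6.8 m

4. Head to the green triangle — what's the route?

turn right 42°, forward 8.2 m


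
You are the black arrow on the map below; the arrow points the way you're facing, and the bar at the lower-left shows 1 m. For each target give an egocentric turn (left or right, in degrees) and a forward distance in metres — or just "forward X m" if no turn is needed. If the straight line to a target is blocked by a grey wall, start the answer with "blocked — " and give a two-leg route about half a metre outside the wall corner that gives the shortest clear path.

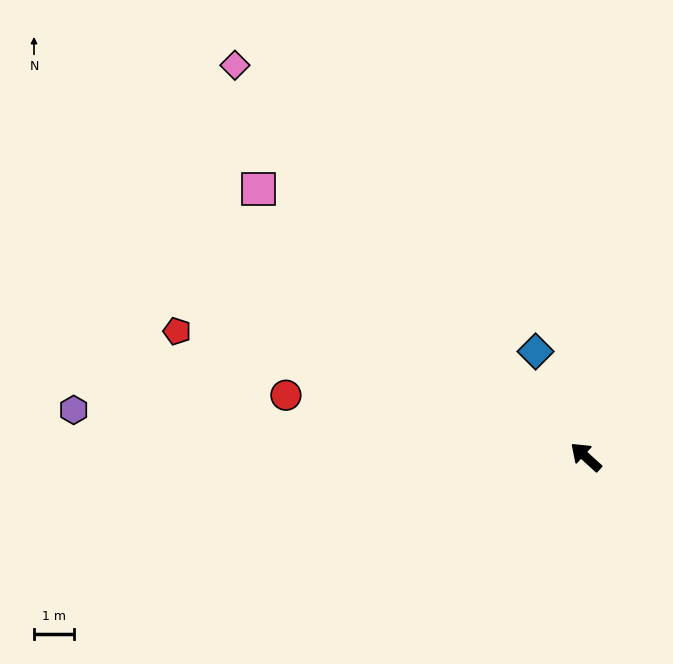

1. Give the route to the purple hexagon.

turn left 37°, forward 12.9 m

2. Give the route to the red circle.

turn left 31°, forward 7.7 m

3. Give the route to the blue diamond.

turn right 22°, forward 2.9 m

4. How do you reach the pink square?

turn left 3°, forward 10.6 m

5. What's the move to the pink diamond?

turn right 6°, forward 13.2 m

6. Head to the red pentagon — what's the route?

turn left 25°, forward 10.7 m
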